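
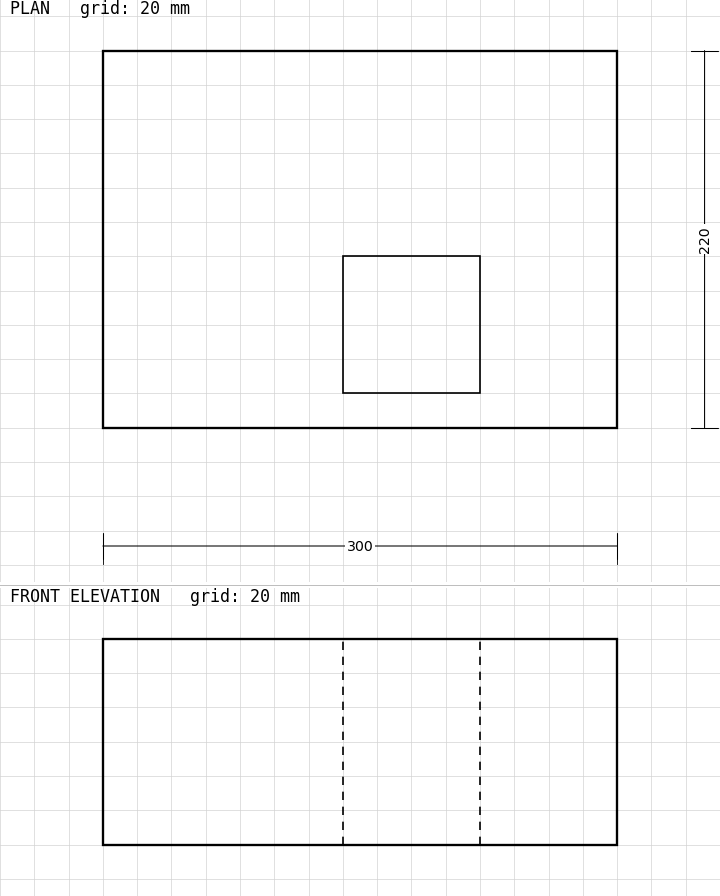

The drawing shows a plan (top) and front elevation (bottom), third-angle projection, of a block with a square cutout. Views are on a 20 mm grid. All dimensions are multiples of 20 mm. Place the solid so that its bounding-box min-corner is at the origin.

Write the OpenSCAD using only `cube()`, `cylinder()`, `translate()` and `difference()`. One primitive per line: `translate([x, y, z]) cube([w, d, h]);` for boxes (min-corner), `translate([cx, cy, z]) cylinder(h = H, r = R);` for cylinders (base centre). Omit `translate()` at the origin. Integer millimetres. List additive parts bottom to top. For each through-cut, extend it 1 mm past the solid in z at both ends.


difference() {
  cube([300, 220, 120]);
  translate([140, 20, -1]) cube([80, 80, 122]);
}


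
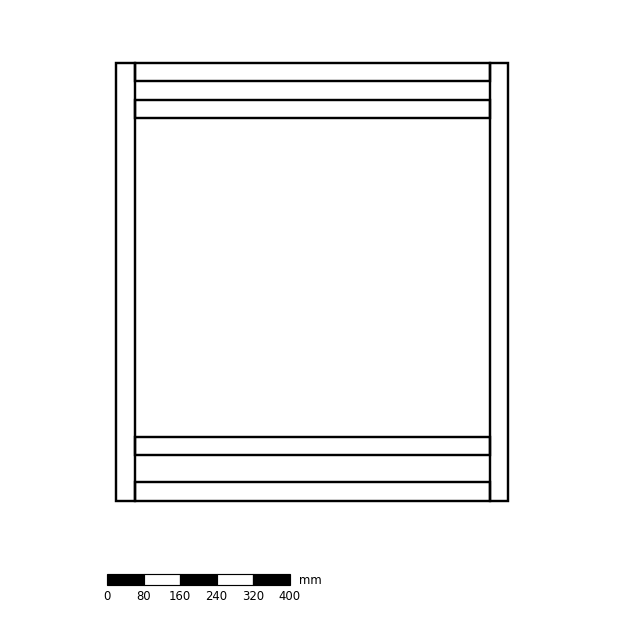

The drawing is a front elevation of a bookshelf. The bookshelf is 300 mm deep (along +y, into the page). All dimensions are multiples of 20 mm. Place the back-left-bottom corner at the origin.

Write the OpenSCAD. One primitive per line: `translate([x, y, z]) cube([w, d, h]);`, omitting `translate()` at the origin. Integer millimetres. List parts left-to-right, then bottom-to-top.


cube([40, 300, 960]);
translate([40, 0, 0]) cube([780, 300, 40]);
translate([40, 0, 100]) cube([780, 300, 40]);
translate([40, 0, 840]) cube([780, 300, 40]);
translate([40, 0, 920]) cube([780, 300, 40]);
translate([820, 0, 0]) cube([40, 300, 960]);


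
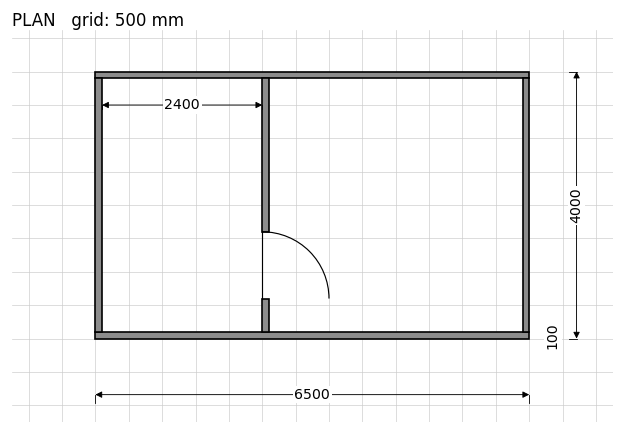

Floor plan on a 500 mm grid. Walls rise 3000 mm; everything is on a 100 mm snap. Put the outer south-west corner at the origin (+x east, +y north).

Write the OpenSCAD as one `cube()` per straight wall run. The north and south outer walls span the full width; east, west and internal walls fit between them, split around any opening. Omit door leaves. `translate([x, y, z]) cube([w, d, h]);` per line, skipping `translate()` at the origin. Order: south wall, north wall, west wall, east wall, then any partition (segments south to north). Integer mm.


cube([6500, 100, 3000]);
translate([0, 3900, 0]) cube([6500, 100, 3000]);
translate([0, 100, 0]) cube([100, 3800, 3000]);
translate([6400, 100, 0]) cube([100, 3800, 3000]);
translate([2500, 100, 0]) cube([100, 500, 3000]);
translate([2500, 1600, 0]) cube([100, 2300, 3000]);


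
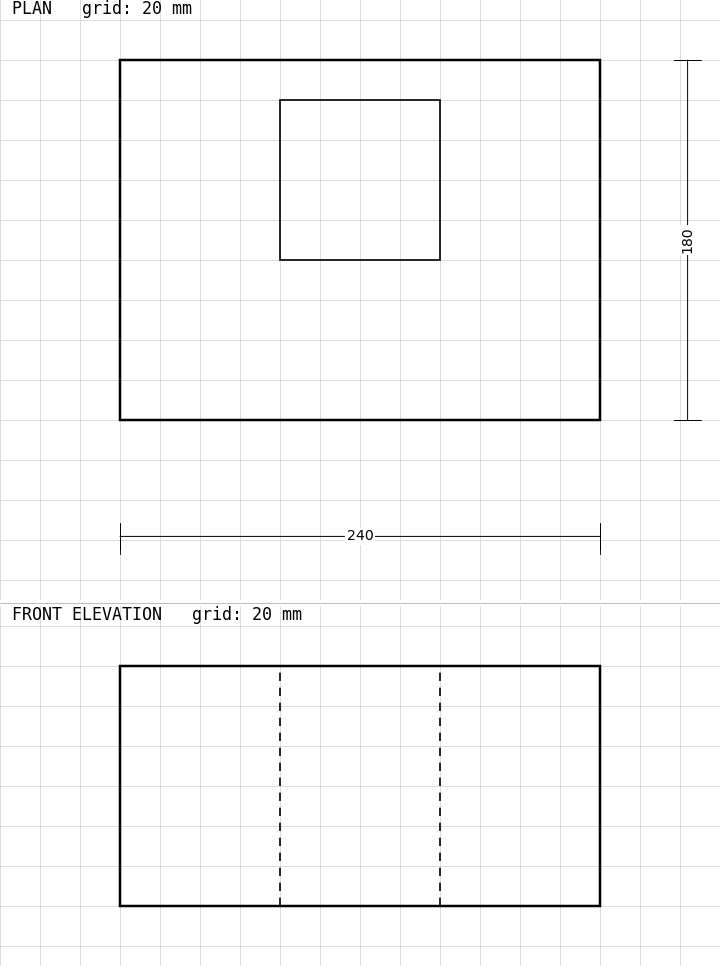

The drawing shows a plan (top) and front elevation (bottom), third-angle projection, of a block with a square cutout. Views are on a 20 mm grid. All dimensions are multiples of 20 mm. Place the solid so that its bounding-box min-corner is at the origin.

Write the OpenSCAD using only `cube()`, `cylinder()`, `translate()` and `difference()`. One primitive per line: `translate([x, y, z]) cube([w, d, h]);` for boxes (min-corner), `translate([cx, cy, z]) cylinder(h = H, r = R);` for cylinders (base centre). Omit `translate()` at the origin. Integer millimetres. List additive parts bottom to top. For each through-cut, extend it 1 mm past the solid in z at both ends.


difference() {
  cube([240, 180, 120]);
  translate([80, 80, -1]) cube([80, 80, 122]);
}


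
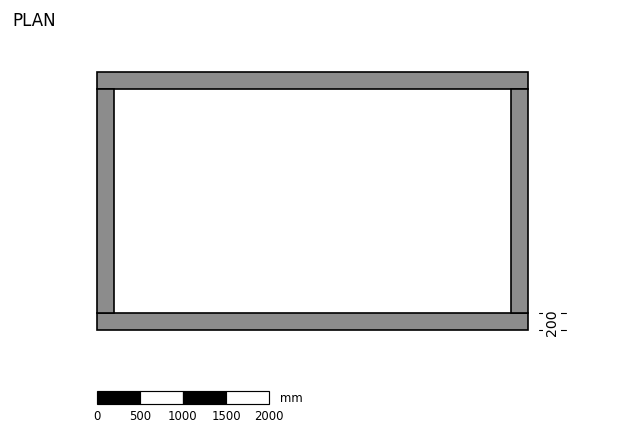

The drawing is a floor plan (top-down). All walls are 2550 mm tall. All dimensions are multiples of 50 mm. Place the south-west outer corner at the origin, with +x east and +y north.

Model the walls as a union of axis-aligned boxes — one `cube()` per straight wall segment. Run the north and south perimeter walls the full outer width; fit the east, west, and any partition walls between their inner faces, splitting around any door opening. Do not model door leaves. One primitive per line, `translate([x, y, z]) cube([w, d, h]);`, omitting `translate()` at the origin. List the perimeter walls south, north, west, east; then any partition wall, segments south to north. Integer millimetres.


cube([5000, 200, 2550]);
translate([0, 2800, 0]) cube([5000, 200, 2550]);
translate([0, 200, 0]) cube([200, 2600, 2550]);
translate([4800, 200, 0]) cube([200, 2600, 2550]);


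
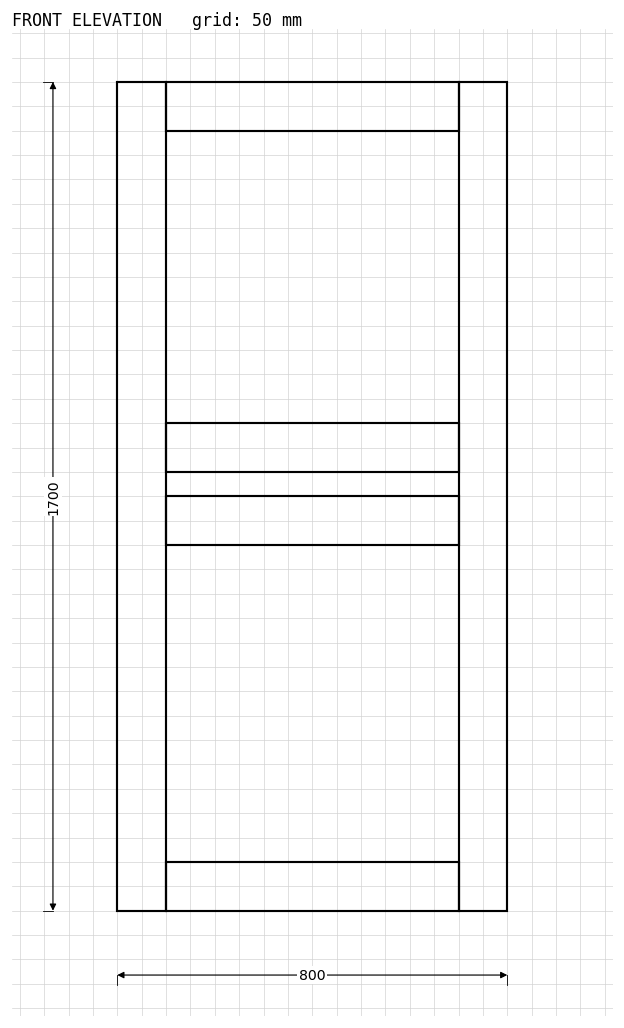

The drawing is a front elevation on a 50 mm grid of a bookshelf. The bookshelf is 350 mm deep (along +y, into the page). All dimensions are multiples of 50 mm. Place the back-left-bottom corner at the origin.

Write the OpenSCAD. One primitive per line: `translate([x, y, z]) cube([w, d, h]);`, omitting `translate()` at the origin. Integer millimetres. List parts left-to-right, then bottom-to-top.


cube([100, 350, 1700]);
translate([100, 0, 0]) cube([600, 350, 100]);
translate([100, 0, 750]) cube([600, 350, 100]);
translate([100, 0, 900]) cube([600, 350, 100]);
translate([100, 0, 1600]) cube([600, 350, 100]);
translate([700, 0, 0]) cube([100, 350, 1700]);


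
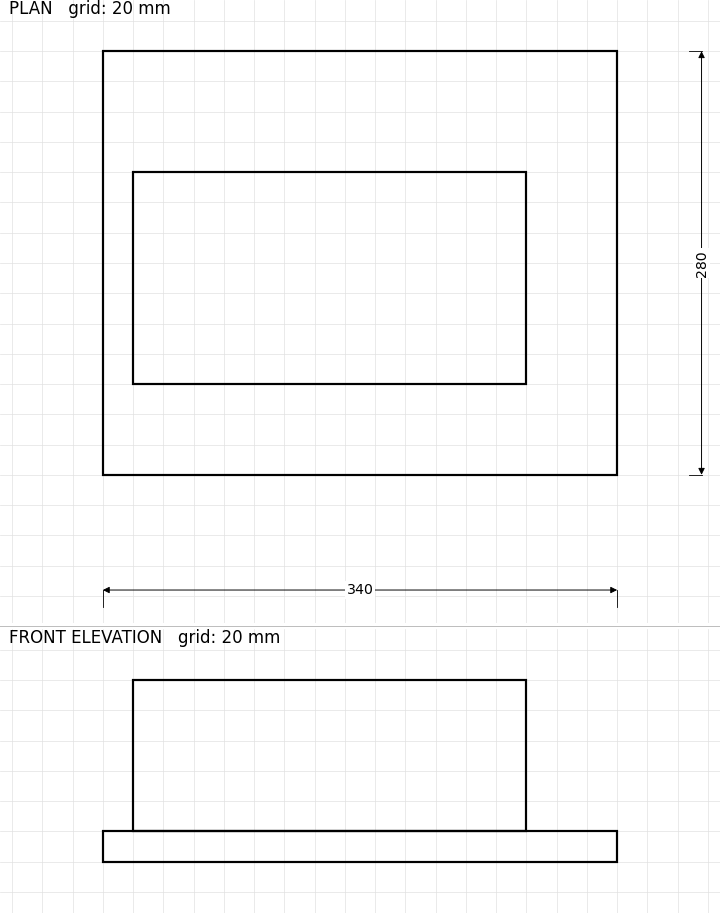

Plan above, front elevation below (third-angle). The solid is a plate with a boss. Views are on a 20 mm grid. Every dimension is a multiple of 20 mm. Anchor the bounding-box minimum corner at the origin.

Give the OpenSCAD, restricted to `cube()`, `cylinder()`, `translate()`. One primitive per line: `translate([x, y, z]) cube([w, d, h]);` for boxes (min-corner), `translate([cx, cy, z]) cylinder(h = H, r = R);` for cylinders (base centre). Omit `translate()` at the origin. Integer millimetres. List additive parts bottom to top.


cube([340, 280, 20]);
translate([20, 60, 20]) cube([260, 140, 100]);


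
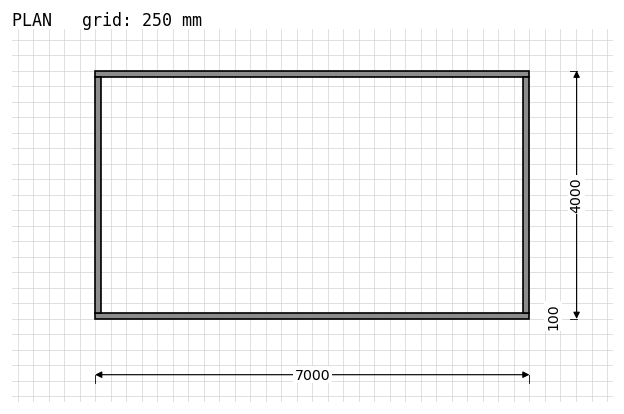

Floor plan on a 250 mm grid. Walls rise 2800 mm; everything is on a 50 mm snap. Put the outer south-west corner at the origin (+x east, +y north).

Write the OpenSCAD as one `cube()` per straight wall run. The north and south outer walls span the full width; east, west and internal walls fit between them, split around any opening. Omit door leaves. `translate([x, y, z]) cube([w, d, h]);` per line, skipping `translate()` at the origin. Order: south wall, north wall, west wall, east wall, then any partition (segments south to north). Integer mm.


cube([7000, 100, 2800]);
translate([0, 3900, 0]) cube([7000, 100, 2800]);
translate([0, 100, 0]) cube([100, 3800, 2800]);
translate([6900, 100, 0]) cube([100, 3800, 2800]);


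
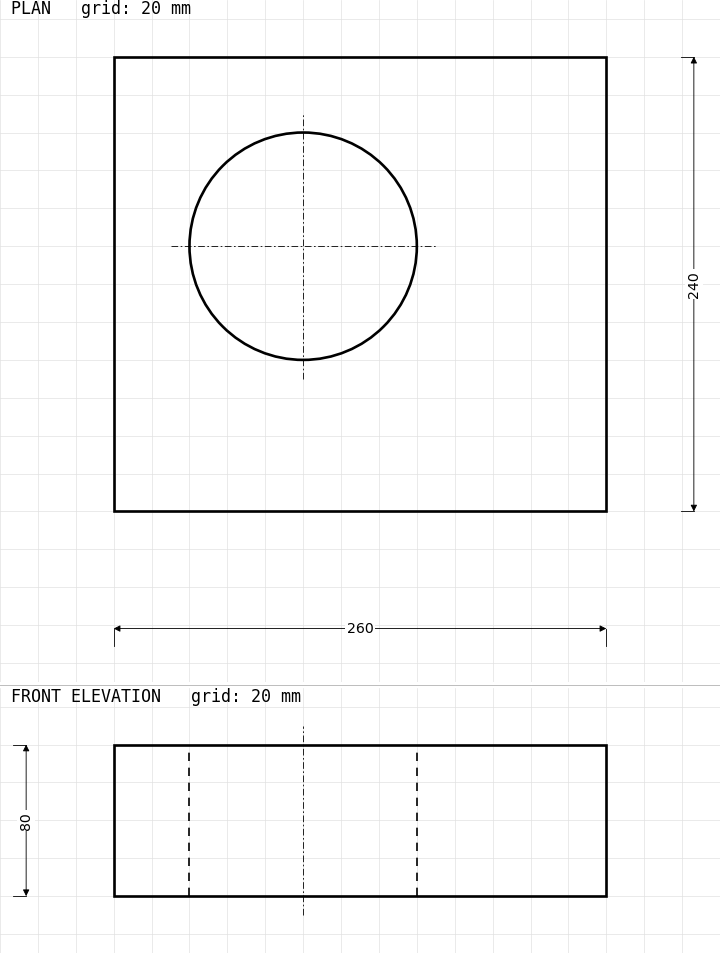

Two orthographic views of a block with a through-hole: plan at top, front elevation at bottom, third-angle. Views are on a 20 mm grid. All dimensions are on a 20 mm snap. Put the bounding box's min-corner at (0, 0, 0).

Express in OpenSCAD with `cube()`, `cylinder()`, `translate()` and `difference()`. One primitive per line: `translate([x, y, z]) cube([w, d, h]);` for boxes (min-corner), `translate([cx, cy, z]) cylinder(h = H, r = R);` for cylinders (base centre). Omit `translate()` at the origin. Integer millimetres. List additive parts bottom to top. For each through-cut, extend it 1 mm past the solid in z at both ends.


difference() {
  cube([260, 240, 80]);
  translate([100, 140, -1]) cylinder(h = 82, r = 60);
}


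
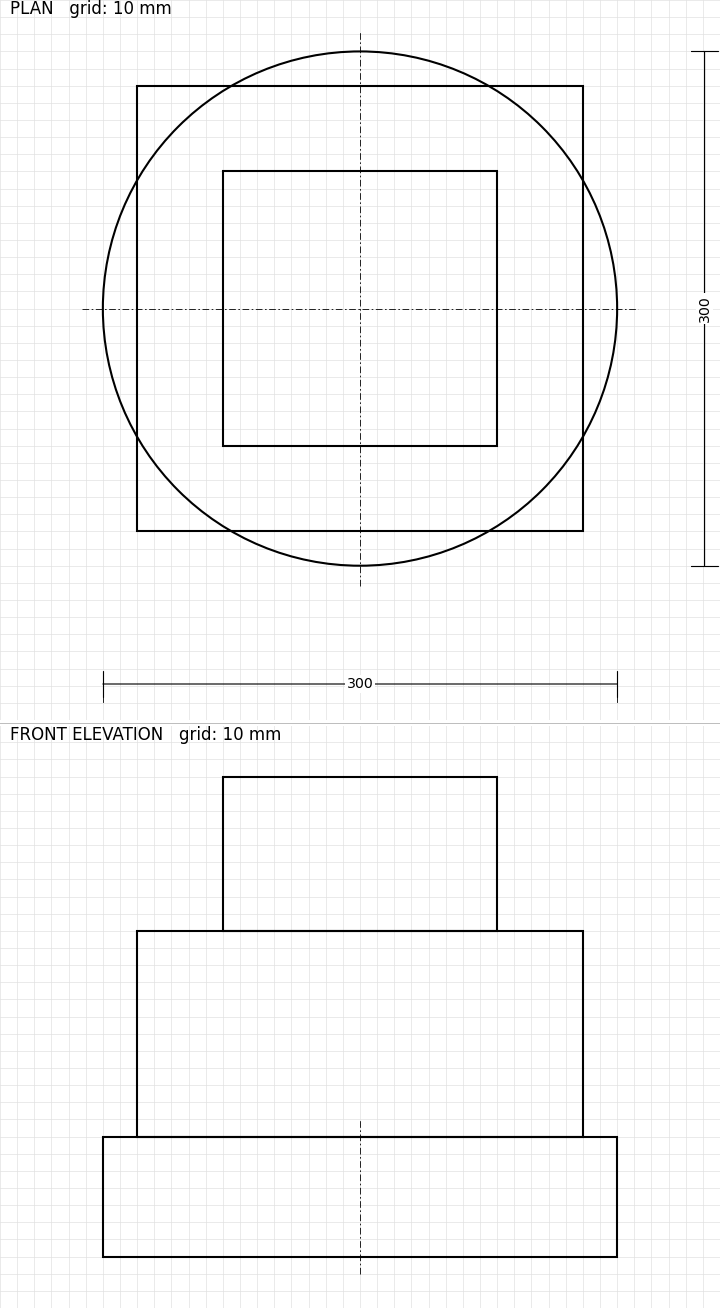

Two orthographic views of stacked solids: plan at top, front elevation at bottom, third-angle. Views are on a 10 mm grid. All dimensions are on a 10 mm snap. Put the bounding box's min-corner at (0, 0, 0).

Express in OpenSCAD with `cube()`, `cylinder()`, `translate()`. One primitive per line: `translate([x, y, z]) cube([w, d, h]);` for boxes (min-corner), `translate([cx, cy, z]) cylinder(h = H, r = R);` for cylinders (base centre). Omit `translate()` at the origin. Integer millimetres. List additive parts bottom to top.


translate([150, 150, 0]) cylinder(h = 70, r = 150);
translate([20, 20, 70]) cube([260, 260, 120]);
translate([70, 70, 190]) cube([160, 160, 90]);


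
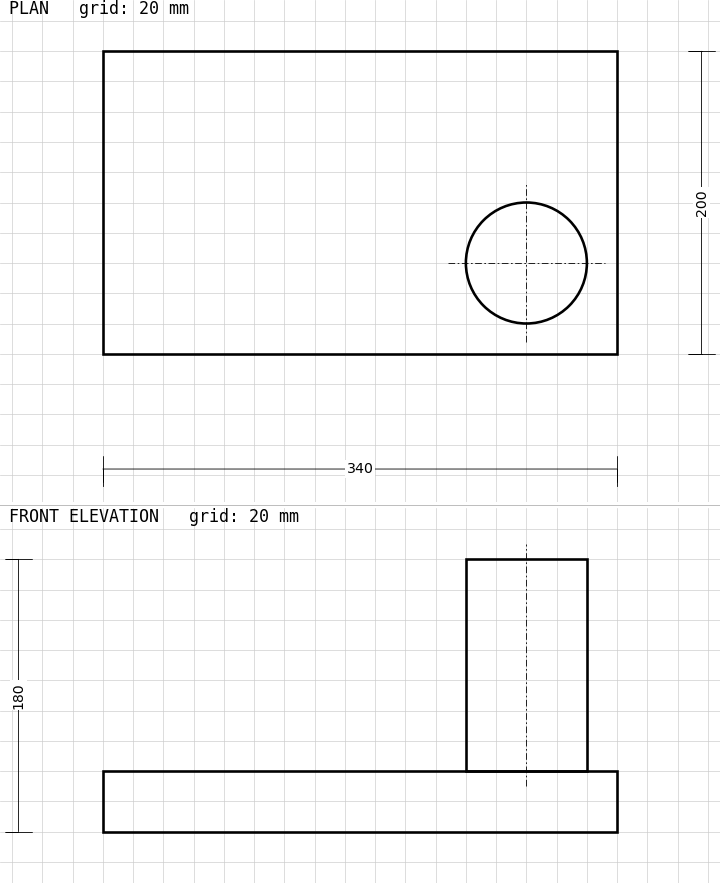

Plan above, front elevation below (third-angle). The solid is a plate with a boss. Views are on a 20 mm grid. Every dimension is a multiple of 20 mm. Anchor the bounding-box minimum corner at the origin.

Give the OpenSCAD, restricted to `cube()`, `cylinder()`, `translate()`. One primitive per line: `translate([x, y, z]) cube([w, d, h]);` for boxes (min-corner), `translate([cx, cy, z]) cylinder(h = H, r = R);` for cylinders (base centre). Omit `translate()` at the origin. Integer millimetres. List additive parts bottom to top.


cube([340, 200, 40]);
translate([280, 60, 40]) cylinder(h = 140, r = 40);


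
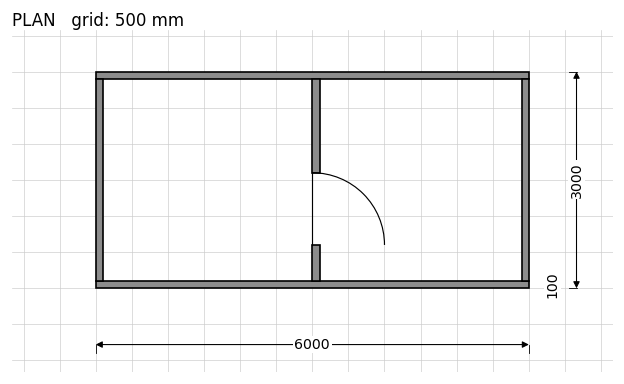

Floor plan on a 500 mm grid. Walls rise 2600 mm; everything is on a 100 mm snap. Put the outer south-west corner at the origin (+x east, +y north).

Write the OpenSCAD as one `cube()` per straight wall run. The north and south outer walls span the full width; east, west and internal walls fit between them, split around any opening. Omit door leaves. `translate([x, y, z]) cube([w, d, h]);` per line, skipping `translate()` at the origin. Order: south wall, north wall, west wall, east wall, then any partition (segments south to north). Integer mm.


cube([6000, 100, 2600]);
translate([0, 2900, 0]) cube([6000, 100, 2600]);
translate([0, 100, 0]) cube([100, 2800, 2600]);
translate([5900, 100, 0]) cube([100, 2800, 2600]);
translate([3000, 100, 0]) cube([100, 500, 2600]);
translate([3000, 1600, 0]) cube([100, 1300, 2600]);


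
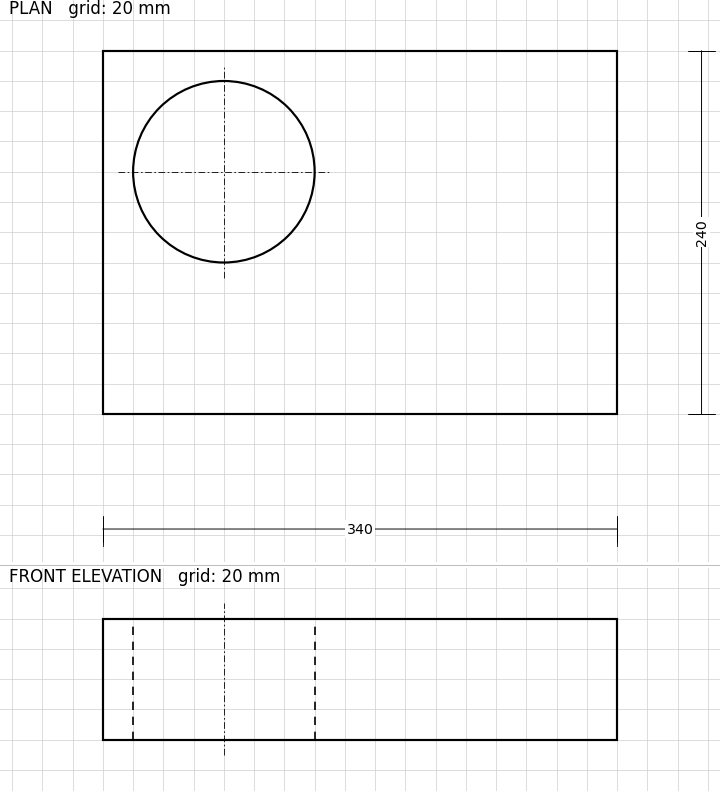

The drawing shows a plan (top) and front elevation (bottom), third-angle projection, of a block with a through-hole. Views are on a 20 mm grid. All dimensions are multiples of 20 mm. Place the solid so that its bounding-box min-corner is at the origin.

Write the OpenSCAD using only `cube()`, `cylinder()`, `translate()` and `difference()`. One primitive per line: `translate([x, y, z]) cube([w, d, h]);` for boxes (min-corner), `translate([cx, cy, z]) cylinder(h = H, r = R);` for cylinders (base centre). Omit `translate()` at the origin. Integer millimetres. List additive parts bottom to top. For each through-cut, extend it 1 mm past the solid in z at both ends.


difference() {
  cube([340, 240, 80]);
  translate([80, 160, -1]) cylinder(h = 82, r = 60);
}


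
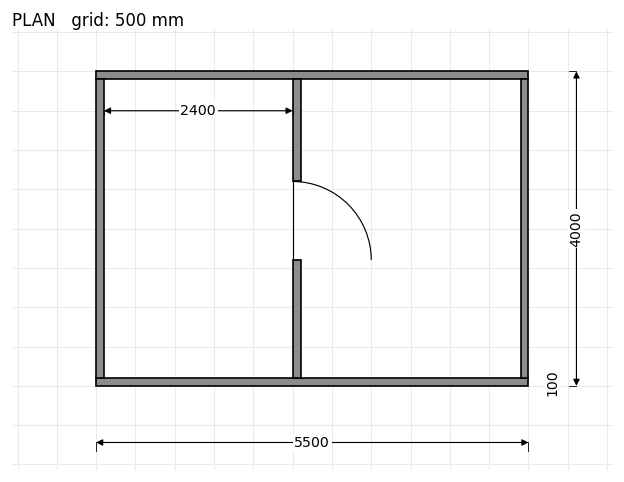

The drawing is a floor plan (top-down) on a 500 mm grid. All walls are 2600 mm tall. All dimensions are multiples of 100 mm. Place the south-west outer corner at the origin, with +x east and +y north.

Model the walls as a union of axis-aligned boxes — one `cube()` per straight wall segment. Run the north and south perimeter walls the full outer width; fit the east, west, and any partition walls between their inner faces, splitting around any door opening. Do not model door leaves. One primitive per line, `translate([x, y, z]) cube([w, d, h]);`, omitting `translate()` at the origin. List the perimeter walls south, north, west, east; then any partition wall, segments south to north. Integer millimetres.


cube([5500, 100, 2600]);
translate([0, 3900, 0]) cube([5500, 100, 2600]);
translate([0, 100, 0]) cube([100, 3800, 2600]);
translate([5400, 100, 0]) cube([100, 3800, 2600]);
translate([2500, 100, 0]) cube([100, 1500, 2600]);
translate([2500, 2600, 0]) cube([100, 1300, 2600]);


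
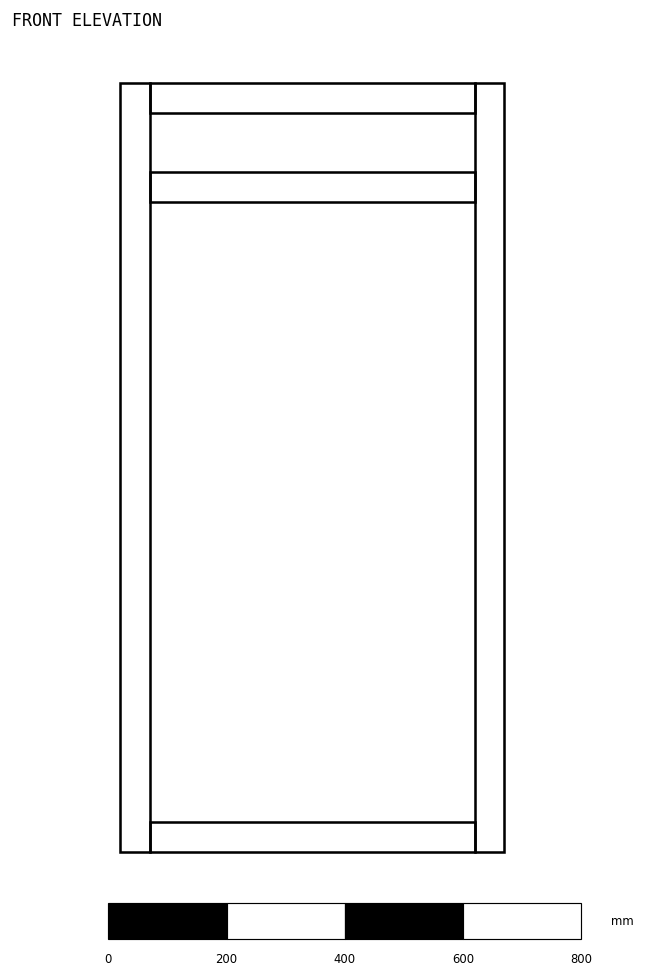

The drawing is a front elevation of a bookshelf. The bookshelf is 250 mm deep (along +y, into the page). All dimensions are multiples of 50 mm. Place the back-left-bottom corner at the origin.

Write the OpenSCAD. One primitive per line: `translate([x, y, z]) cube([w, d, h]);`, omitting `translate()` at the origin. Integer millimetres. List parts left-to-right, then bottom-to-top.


cube([50, 250, 1300]);
translate([50, 0, 0]) cube([550, 250, 50]);
translate([50, 0, 1100]) cube([550, 250, 50]);
translate([50, 0, 1250]) cube([550, 250, 50]);
translate([600, 0, 0]) cube([50, 250, 1300]);


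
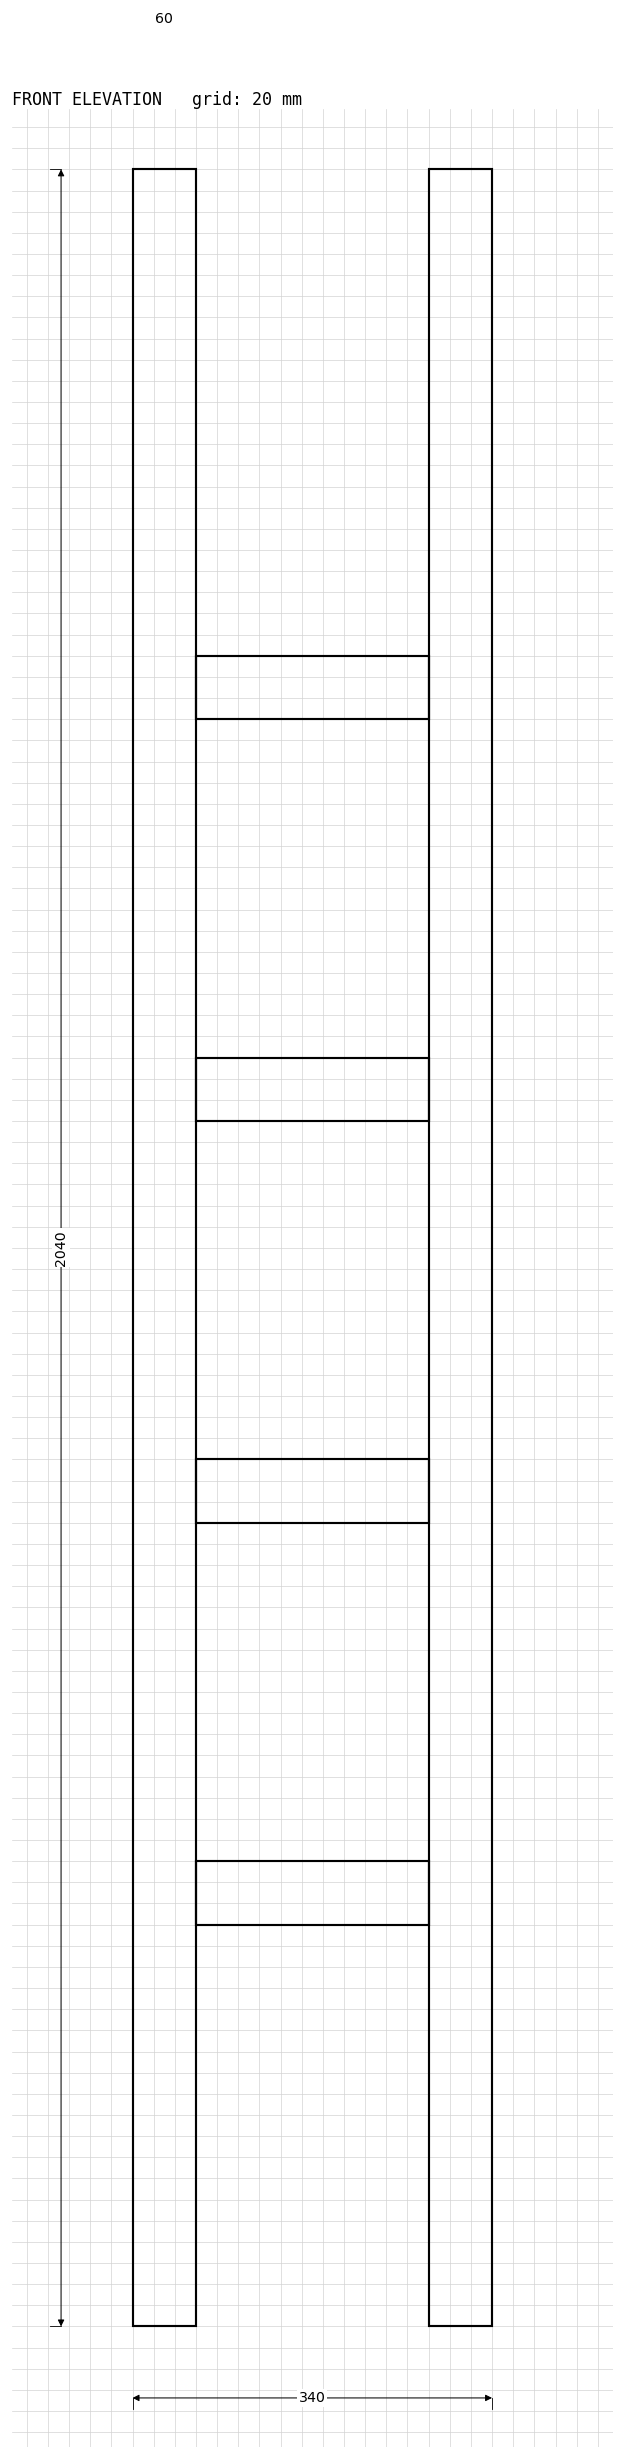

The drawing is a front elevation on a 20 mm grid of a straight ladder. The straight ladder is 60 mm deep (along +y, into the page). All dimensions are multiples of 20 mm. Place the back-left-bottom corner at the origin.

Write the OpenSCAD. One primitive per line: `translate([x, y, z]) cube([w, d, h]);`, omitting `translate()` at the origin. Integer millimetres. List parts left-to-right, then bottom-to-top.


cube([60, 60, 2040]);
translate([60, 0, 380]) cube([220, 60, 60]);
translate([60, 0, 760]) cube([220, 60, 60]);
translate([60, 0, 1140]) cube([220, 60, 60]);
translate([60, 0, 1520]) cube([220, 60, 60]);
translate([280, 0, 0]) cube([60, 60, 2040]);


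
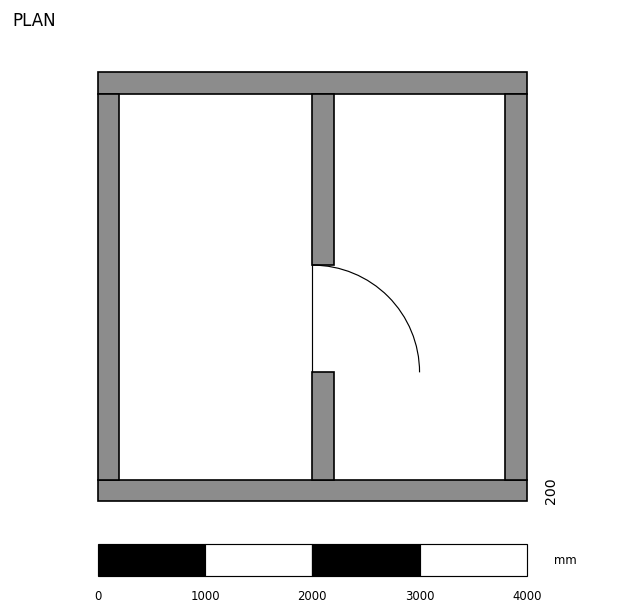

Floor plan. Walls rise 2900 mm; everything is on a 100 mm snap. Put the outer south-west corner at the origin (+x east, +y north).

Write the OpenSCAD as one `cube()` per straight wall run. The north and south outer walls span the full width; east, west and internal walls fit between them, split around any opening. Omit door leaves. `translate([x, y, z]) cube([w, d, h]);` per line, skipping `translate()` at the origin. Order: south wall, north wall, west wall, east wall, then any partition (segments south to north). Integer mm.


cube([4000, 200, 2900]);
translate([0, 3800, 0]) cube([4000, 200, 2900]);
translate([0, 200, 0]) cube([200, 3600, 2900]);
translate([3800, 200, 0]) cube([200, 3600, 2900]);
translate([2000, 200, 0]) cube([200, 1000, 2900]);
translate([2000, 2200, 0]) cube([200, 1600, 2900]);


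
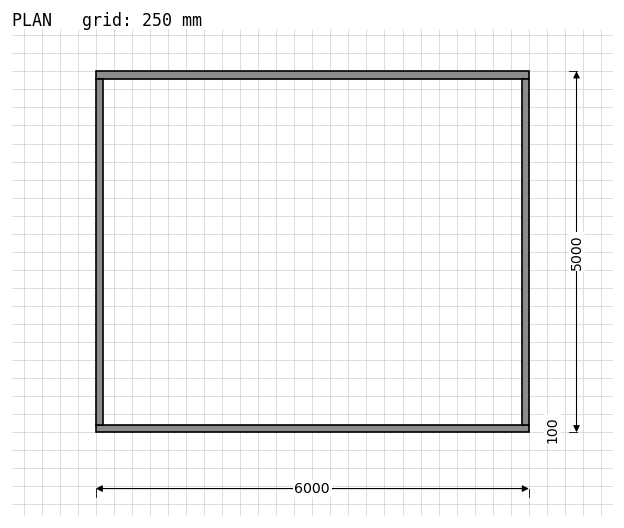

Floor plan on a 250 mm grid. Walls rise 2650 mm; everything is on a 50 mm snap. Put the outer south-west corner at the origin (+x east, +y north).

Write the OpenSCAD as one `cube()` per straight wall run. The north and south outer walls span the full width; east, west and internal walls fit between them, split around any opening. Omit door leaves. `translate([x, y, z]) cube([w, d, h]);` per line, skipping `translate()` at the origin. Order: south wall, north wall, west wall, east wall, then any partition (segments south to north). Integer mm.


cube([6000, 100, 2650]);
translate([0, 4900, 0]) cube([6000, 100, 2650]);
translate([0, 100, 0]) cube([100, 4800, 2650]);
translate([5900, 100, 0]) cube([100, 4800, 2650]);


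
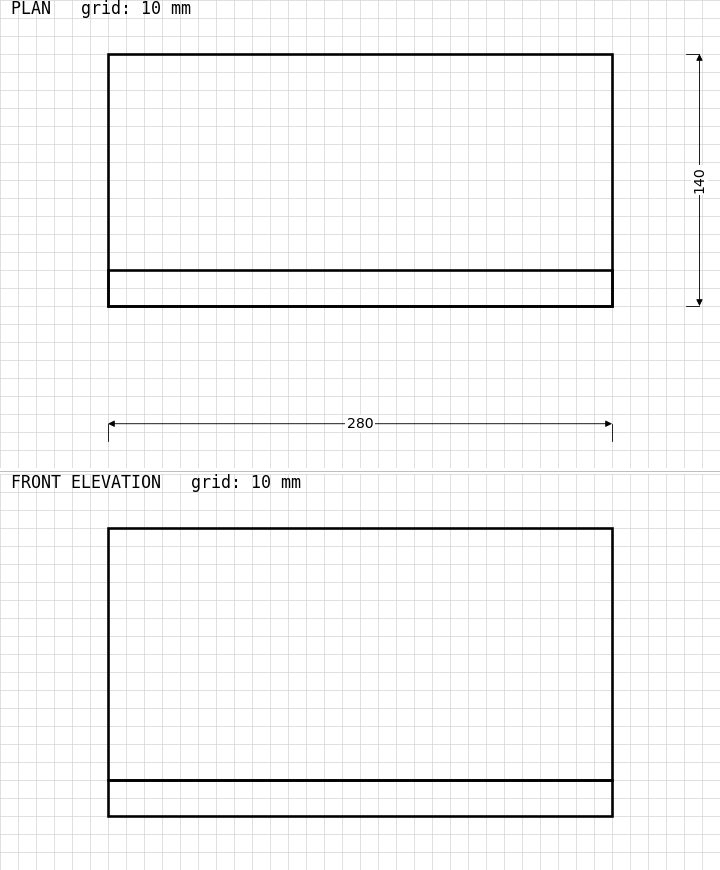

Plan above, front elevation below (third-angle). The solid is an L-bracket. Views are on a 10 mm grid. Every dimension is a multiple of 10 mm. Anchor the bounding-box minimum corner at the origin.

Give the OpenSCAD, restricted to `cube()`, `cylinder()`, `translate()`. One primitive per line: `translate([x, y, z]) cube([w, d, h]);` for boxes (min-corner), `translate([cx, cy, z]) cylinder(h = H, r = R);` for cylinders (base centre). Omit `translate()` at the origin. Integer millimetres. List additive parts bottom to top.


cube([280, 140, 20]);
translate([0, 0, 20]) cube([280, 20, 140]);


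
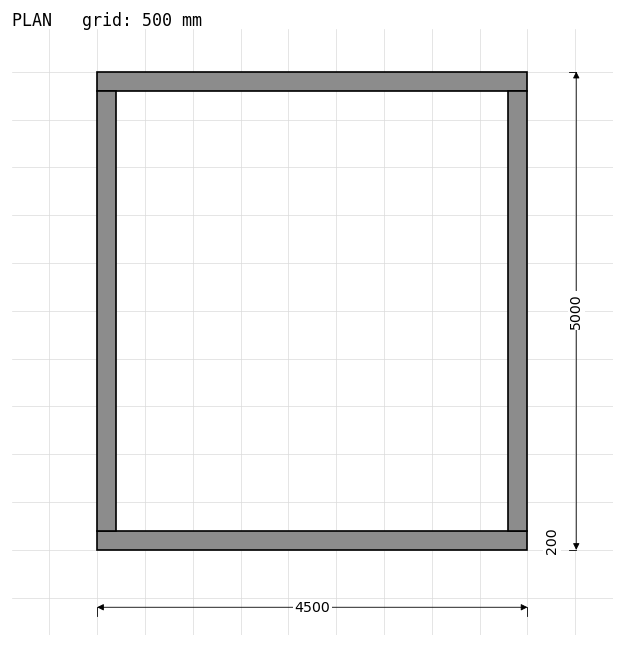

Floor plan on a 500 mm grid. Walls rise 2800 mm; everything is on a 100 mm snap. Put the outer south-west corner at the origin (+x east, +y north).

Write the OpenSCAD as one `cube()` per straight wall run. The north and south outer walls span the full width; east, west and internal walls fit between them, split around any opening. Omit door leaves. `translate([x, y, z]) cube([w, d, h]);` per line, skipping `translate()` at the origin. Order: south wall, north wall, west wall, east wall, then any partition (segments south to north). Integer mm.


cube([4500, 200, 2800]);
translate([0, 4800, 0]) cube([4500, 200, 2800]);
translate([0, 200, 0]) cube([200, 4600, 2800]);
translate([4300, 200, 0]) cube([200, 4600, 2800]);


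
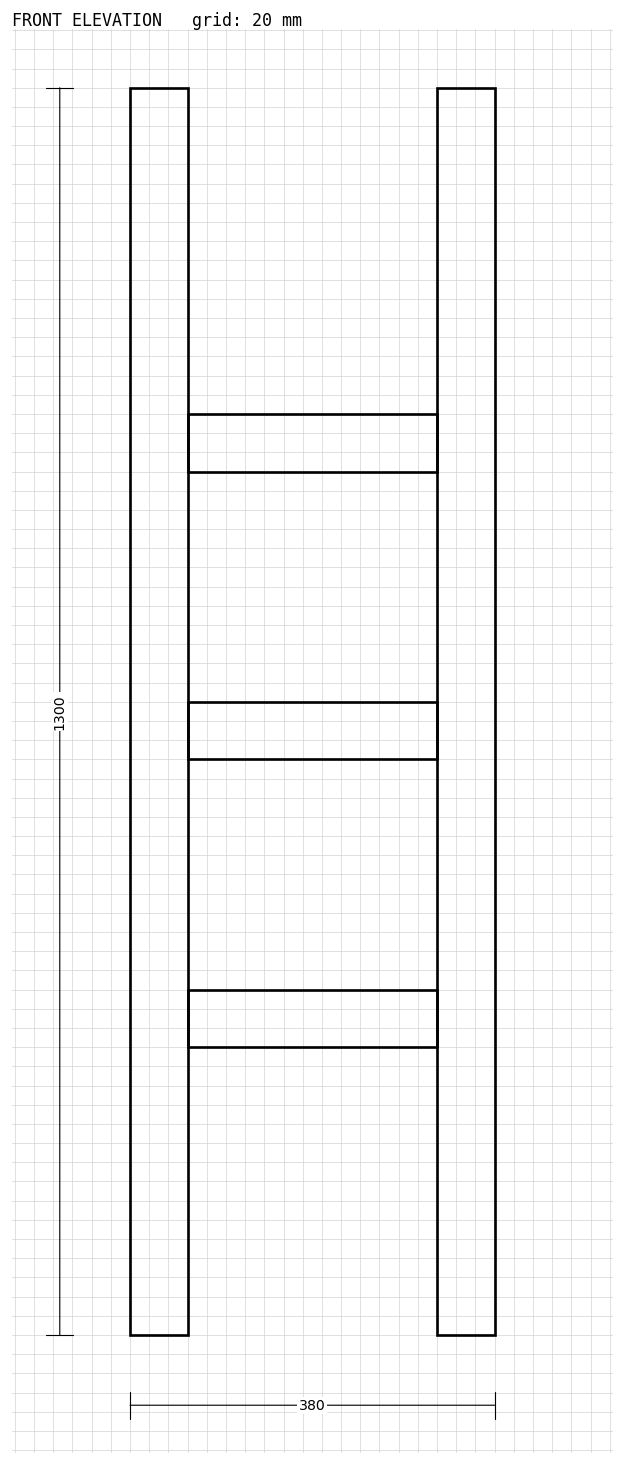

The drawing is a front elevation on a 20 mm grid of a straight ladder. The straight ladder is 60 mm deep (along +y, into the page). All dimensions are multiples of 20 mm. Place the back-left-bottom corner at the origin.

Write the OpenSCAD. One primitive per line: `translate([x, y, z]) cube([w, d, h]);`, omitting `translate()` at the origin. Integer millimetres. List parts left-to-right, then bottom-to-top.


cube([60, 60, 1300]);
translate([60, 0, 300]) cube([260, 60, 60]);
translate([60, 0, 600]) cube([260, 60, 60]);
translate([60, 0, 900]) cube([260, 60, 60]);
translate([320, 0, 0]) cube([60, 60, 1300]);


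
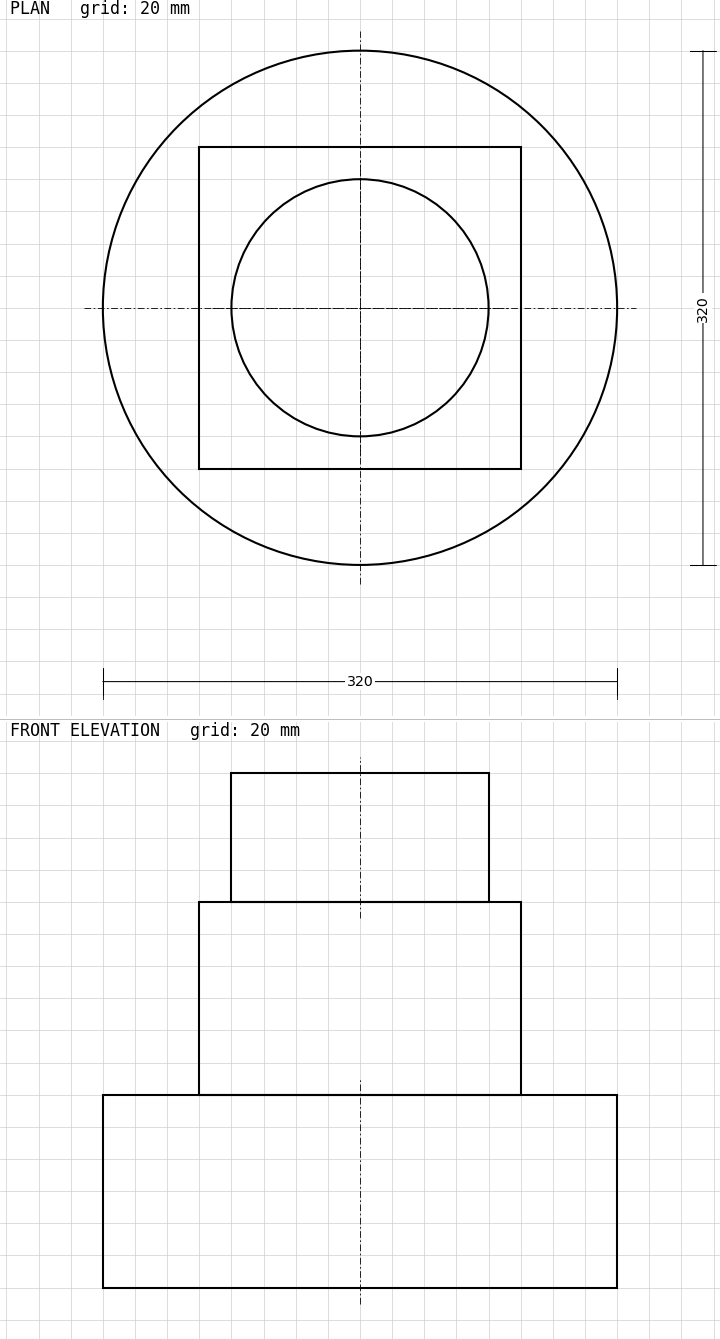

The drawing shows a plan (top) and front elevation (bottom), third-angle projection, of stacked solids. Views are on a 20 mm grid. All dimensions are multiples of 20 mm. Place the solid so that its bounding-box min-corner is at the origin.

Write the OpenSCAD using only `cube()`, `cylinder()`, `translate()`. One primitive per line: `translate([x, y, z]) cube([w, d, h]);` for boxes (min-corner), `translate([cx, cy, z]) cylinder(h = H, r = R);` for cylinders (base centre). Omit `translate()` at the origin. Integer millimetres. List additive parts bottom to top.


translate([160, 160, 0]) cylinder(h = 120, r = 160);
translate([60, 60, 120]) cube([200, 200, 120]);
translate([160, 160, 240]) cylinder(h = 80, r = 80);


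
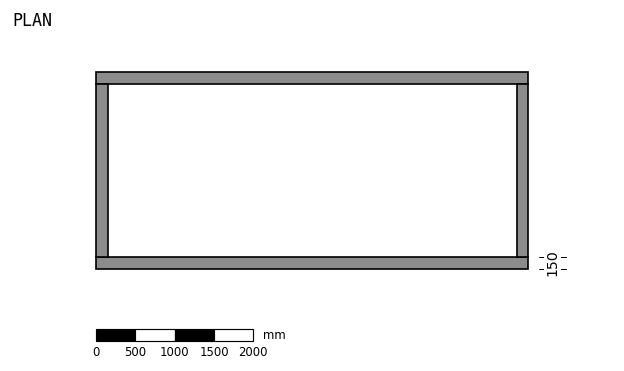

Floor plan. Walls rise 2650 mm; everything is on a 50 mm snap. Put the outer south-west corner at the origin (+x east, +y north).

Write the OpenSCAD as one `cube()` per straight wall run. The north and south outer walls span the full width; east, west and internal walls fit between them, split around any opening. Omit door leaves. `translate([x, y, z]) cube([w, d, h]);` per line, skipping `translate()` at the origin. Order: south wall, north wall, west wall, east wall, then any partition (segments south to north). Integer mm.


cube([5500, 150, 2650]);
translate([0, 2350, 0]) cube([5500, 150, 2650]);
translate([0, 150, 0]) cube([150, 2200, 2650]);
translate([5350, 150, 0]) cube([150, 2200, 2650]);


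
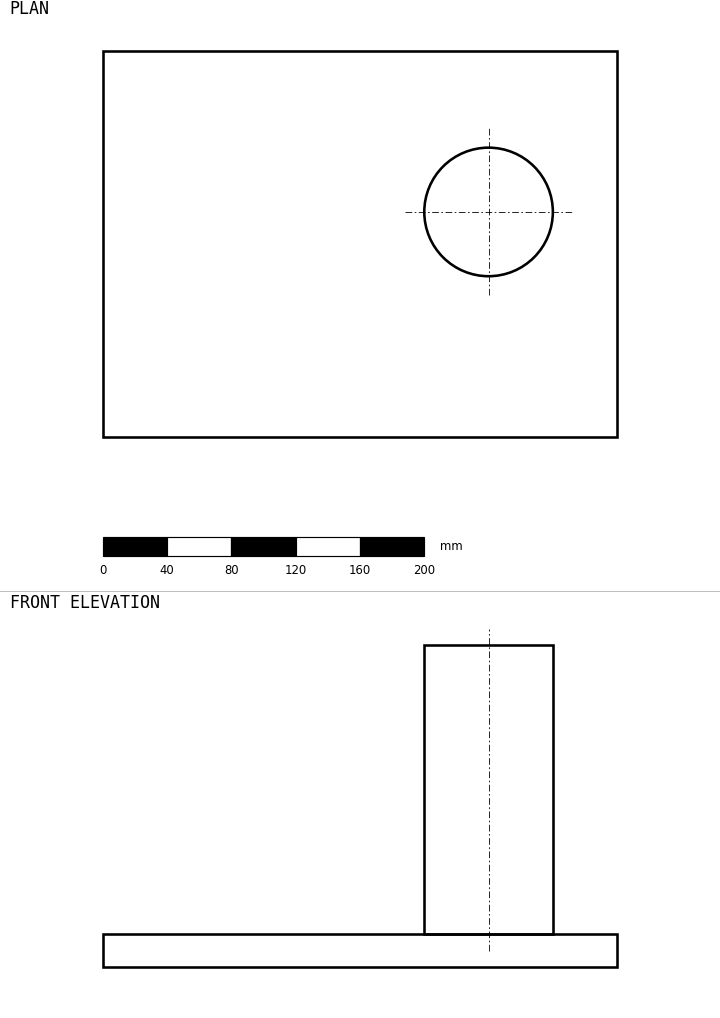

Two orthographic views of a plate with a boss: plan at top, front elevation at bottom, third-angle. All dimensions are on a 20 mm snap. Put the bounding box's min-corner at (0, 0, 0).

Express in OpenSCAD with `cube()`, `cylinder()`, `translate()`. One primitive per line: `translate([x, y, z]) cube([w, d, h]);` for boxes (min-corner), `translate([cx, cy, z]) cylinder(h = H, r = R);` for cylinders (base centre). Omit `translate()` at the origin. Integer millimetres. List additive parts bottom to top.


cube([320, 240, 20]);
translate([240, 140, 20]) cylinder(h = 180, r = 40);


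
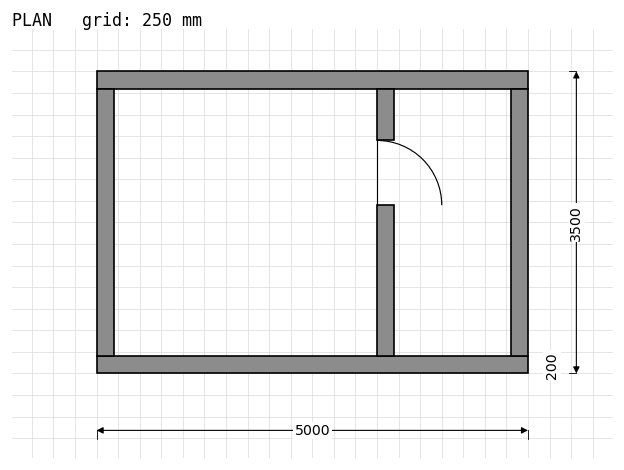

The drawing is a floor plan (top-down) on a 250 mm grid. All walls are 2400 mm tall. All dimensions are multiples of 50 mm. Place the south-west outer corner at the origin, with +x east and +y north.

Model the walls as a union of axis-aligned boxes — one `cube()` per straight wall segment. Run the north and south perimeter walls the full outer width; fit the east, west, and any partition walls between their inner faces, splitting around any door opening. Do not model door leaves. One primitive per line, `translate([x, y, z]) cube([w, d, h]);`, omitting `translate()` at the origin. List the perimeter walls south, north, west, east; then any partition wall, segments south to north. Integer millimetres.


cube([5000, 200, 2400]);
translate([0, 3300, 0]) cube([5000, 200, 2400]);
translate([0, 200, 0]) cube([200, 3100, 2400]);
translate([4800, 200, 0]) cube([200, 3100, 2400]);
translate([3250, 200, 0]) cube([200, 1750, 2400]);
translate([3250, 2700, 0]) cube([200, 600, 2400]);


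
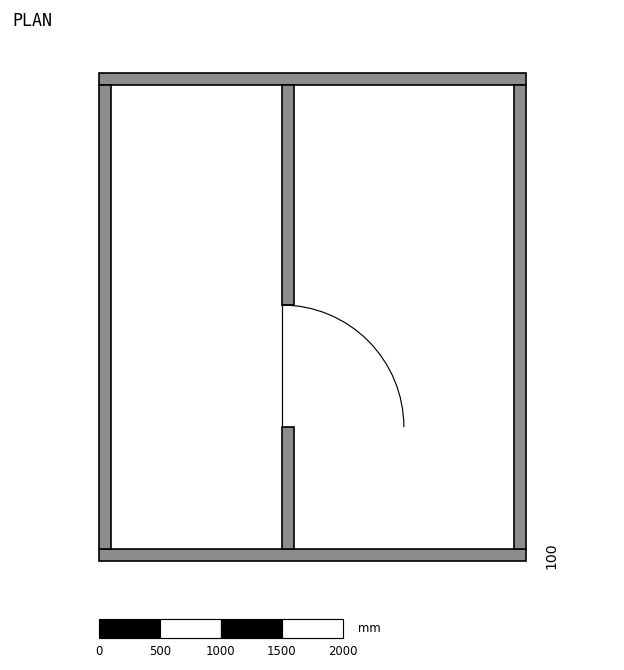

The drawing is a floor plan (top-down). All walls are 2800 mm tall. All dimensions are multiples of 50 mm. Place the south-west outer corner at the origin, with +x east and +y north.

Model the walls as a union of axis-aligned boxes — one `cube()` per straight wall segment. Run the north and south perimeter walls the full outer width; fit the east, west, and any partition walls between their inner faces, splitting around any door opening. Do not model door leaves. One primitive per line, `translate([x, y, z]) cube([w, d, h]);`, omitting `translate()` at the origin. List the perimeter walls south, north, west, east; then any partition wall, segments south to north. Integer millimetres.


cube([3500, 100, 2800]);
translate([0, 3900, 0]) cube([3500, 100, 2800]);
translate([0, 100, 0]) cube([100, 3800, 2800]);
translate([3400, 100, 0]) cube([100, 3800, 2800]);
translate([1500, 100, 0]) cube([100, 1000, 2800]);
translate([1500, 2100, 0]) cube([100, 1800, 2800]);


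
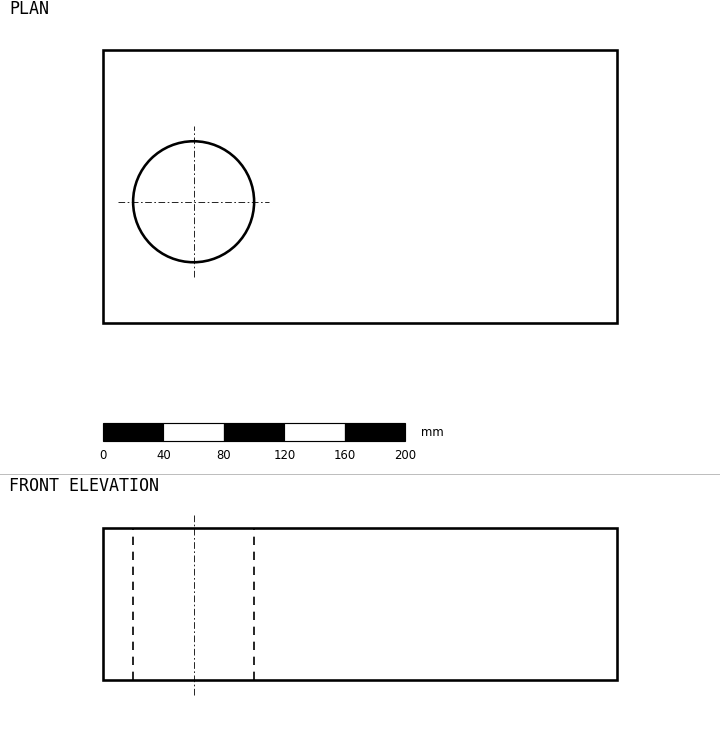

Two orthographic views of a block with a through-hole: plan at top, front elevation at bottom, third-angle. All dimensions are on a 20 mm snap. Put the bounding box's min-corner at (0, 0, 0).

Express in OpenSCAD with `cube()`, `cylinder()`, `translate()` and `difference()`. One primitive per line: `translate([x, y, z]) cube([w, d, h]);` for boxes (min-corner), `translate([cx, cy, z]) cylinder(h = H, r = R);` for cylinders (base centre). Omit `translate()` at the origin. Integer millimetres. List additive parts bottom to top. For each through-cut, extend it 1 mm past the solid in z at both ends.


difference() {
  cube([340, 180, 100]);
  translate([60, 80, -1]) cylinder(h = 102, r = 40);
}


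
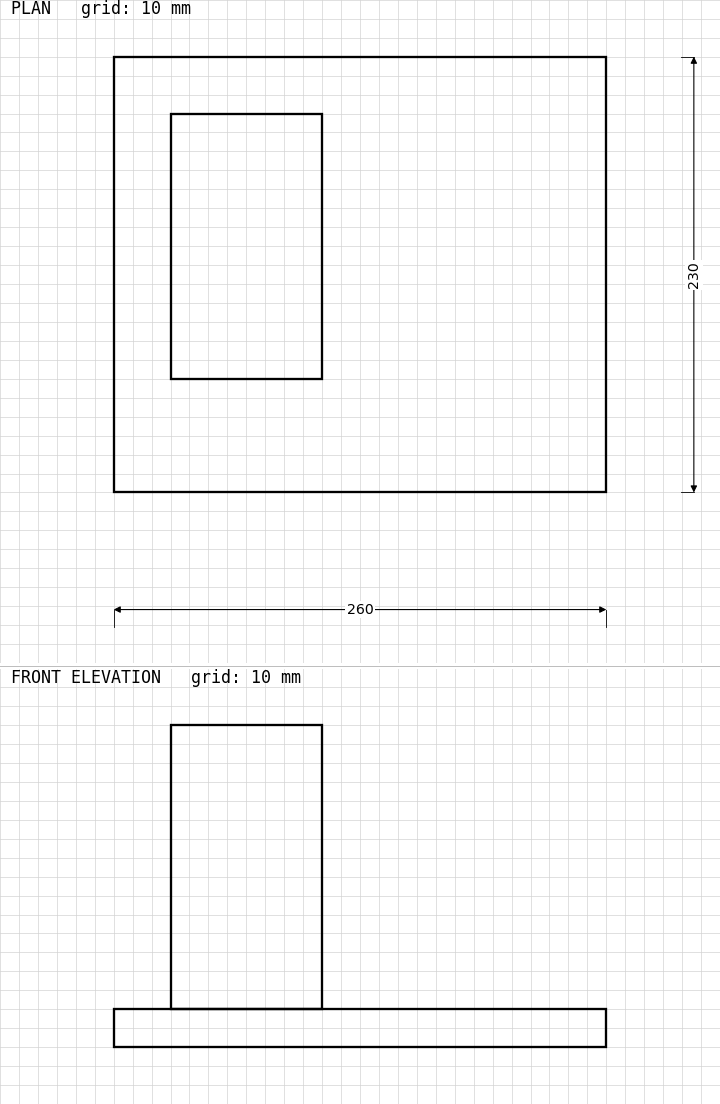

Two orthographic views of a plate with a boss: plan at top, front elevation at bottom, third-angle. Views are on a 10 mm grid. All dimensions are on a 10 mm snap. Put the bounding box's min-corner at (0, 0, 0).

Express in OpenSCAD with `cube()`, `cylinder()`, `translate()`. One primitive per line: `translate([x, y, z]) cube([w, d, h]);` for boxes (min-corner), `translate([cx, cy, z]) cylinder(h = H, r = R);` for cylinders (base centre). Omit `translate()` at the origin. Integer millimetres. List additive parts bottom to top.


cube([260, 230, 20]);
translate([30, 60, 20]) cube([80, 140, 150]);


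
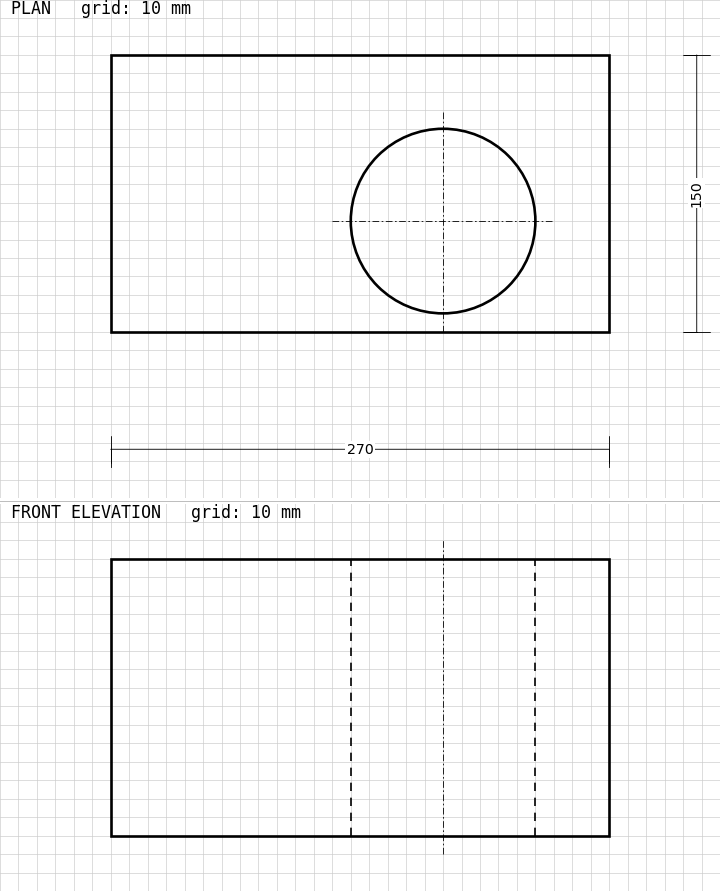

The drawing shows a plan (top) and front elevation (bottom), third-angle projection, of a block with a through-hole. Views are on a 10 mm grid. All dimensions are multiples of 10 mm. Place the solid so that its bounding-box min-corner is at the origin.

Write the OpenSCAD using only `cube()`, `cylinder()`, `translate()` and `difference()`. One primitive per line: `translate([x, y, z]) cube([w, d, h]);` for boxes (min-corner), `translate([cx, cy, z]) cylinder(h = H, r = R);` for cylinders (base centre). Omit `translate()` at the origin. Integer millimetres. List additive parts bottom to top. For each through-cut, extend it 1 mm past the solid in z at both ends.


difference() {
  cube([270, 150, 150]);
  translate([180, 60, -1]) cylinder(h = 152, r = 50);
}


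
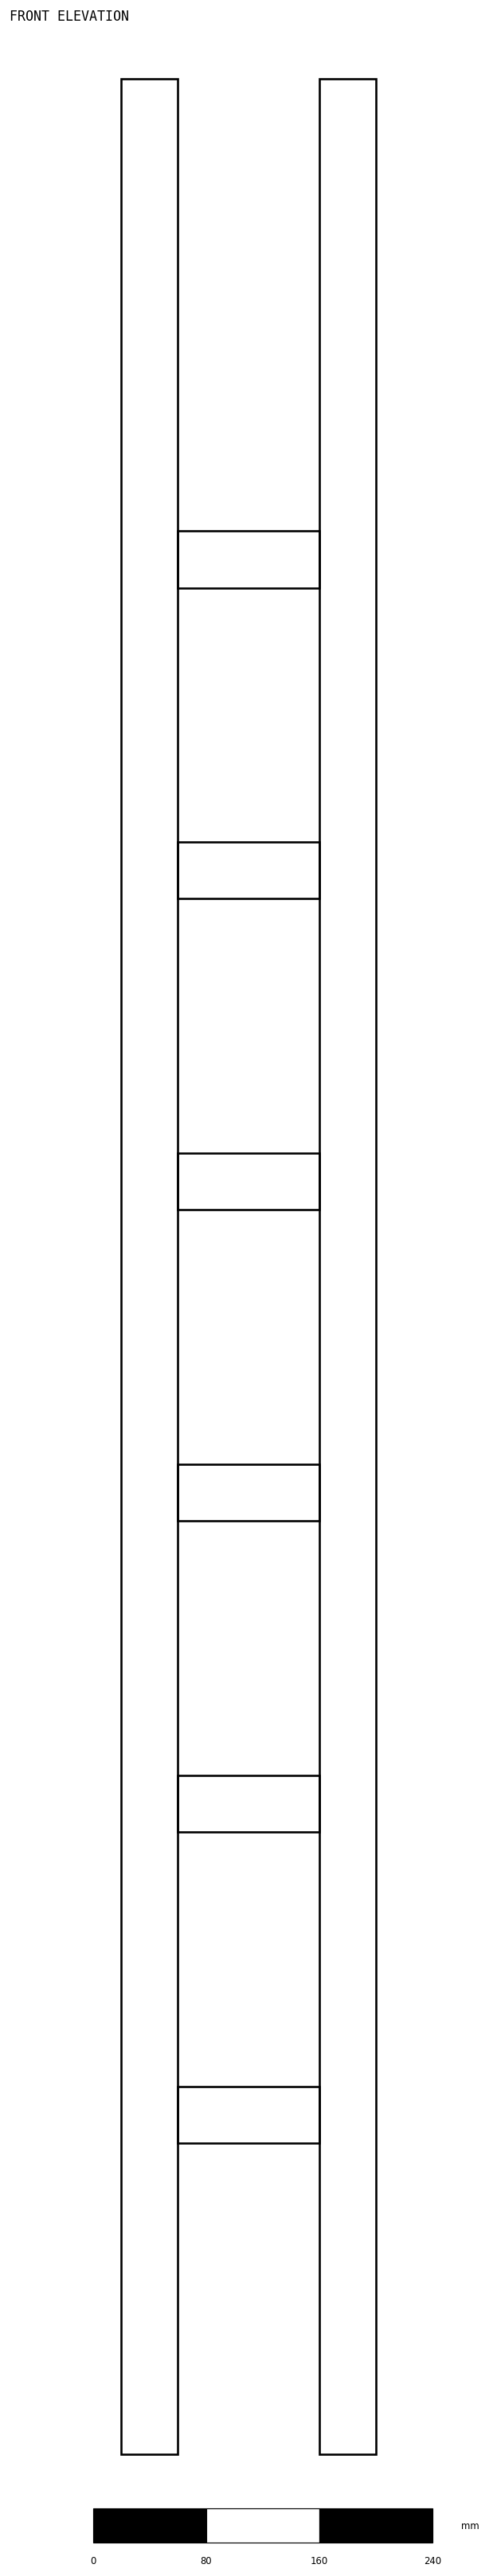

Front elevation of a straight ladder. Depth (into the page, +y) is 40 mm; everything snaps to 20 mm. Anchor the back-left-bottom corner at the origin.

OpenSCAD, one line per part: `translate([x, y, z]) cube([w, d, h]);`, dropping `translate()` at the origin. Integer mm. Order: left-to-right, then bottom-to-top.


cube([40, 40, 1680]);
translate([40, 0, 220]) cube([100, 40, 40]);
translate([40, 0, 440]) cube([100, 40, 40]);
translate([40, 0, 660]) cube([100, 40, 40]);
translate([40, 0, 880]) cube([100, 40, 40]);
translate([40, 0, 1100]) cube([100, 40, 40]);
translate([40, 0, 1320]) cube([100, 40, 40]);
translate([140, 0, 0]) cube([40, 40, 1680]);


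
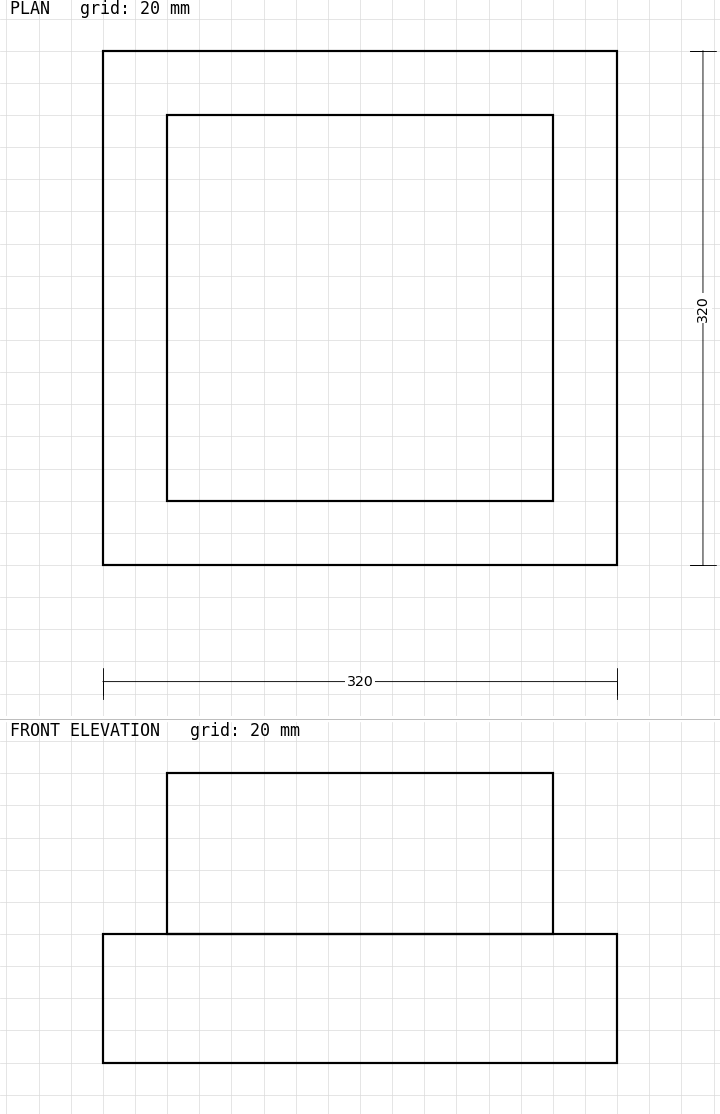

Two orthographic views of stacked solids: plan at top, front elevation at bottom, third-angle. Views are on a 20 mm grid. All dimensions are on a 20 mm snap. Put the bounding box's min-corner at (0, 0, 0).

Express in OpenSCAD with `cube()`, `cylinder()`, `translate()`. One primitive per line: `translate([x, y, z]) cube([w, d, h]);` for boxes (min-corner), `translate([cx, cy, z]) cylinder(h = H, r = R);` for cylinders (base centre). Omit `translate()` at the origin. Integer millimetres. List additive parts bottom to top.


cube([320, 320, 80]);
translate([40, 40, 80]) cube([240, 240, 100]);


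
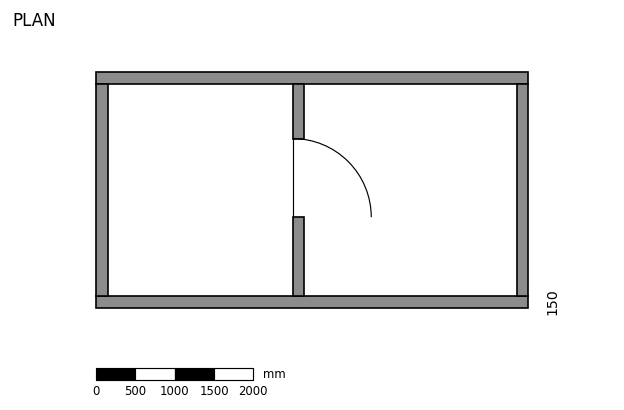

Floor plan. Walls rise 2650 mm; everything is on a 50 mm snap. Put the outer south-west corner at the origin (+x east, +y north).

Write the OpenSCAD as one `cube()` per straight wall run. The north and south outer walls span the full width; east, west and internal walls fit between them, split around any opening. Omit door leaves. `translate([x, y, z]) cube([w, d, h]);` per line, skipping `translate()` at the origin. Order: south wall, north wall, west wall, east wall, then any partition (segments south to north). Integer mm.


cube([5500, 150, 2650]);
translate([0, 2850, 0]) cube([5500, 150, 2650]);
translate([0, 150, 0]) cube([150, 2700, 2650]);
translate([5350, 150, 0]) cube([150, 2700, 2650]);
translate([2500, 150, 0]) cube([150, 1000, 2650]);
translate([2500, 2150, 0]) cube([150, 700, 2650]);


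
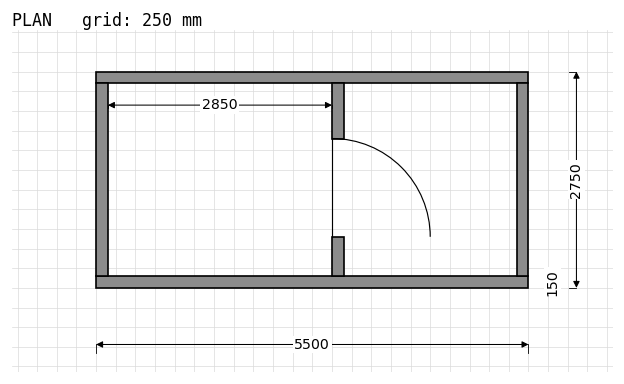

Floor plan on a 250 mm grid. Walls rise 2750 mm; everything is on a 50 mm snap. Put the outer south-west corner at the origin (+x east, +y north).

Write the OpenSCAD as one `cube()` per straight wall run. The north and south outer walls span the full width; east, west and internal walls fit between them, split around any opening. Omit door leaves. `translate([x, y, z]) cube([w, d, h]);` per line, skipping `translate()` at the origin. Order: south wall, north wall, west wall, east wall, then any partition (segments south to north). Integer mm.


cube([5500, 150, 2750]);
translate([0, 2600, 0]) cube([5500, 150, 2750]);
translate([0, 150, 0]) cube([150, 2450, 2750]);
translate([5350, 150, 0]) cube([150, 2450, 2750]);
translate([3000, 150, 0]) cube([150, 500, 2750]);
translate([3000, 1900, 0]) cube([150, 700, 2750]);


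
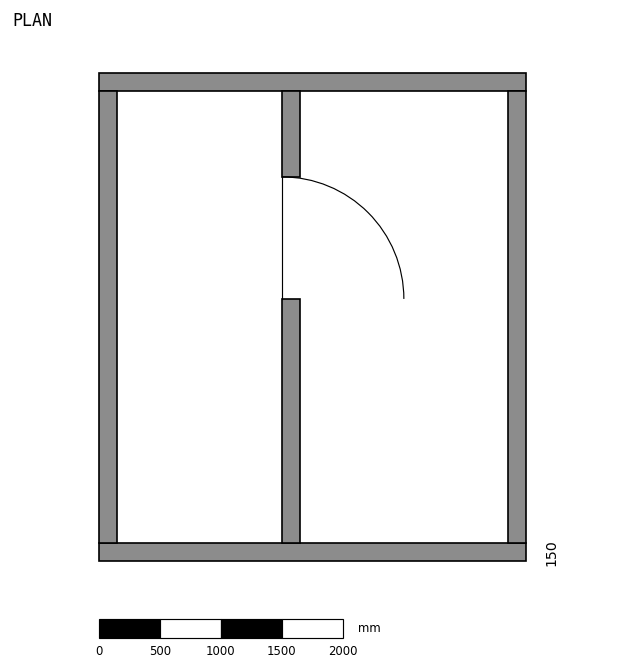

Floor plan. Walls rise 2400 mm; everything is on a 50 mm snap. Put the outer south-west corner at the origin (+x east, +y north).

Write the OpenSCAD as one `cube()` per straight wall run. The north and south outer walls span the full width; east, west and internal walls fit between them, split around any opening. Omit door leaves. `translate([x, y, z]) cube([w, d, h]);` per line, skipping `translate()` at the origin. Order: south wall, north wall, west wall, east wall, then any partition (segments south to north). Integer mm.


cube([3500, 150, 2400]);
translate([0, 3850, 0]) cube([3500, 150, 2400]);
translate([0, 150, 0]) cube([150, 3700, 2400]);
translate([3350, 150, 0]) cube([150, 3700, 2400]);
translate([1500, 150, 0]) cube([150, 2000, 2400]);
translate([1500, 3150, 0]) cube([150, 700, 2400]);


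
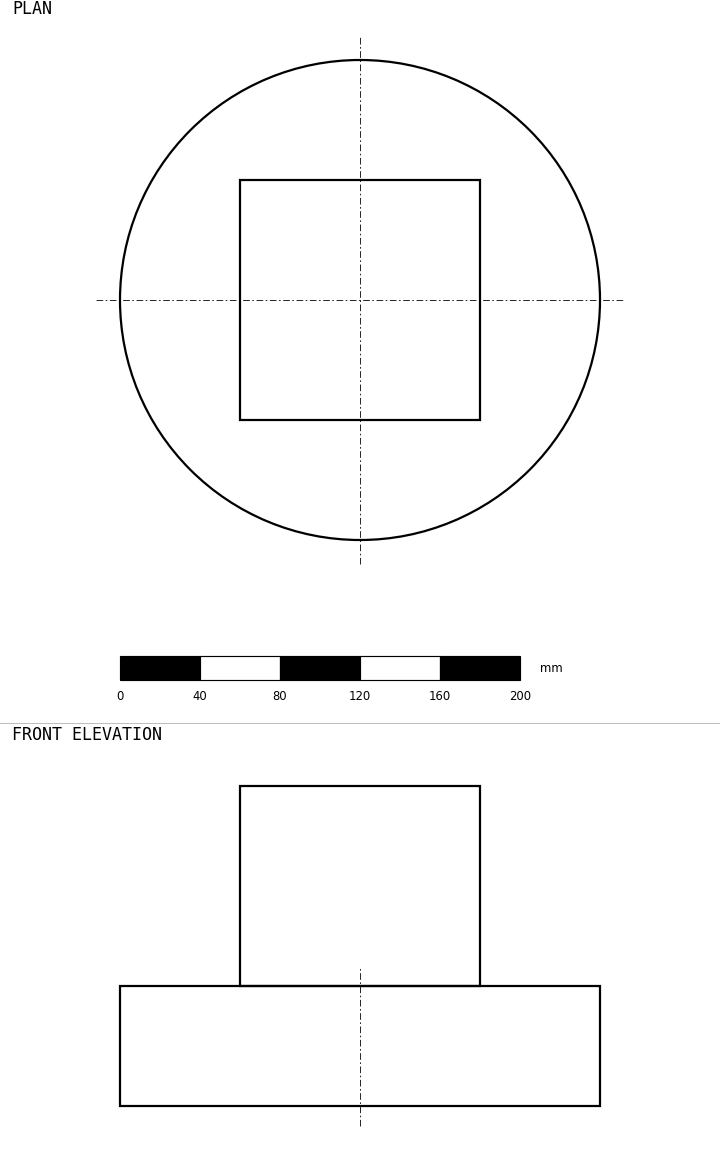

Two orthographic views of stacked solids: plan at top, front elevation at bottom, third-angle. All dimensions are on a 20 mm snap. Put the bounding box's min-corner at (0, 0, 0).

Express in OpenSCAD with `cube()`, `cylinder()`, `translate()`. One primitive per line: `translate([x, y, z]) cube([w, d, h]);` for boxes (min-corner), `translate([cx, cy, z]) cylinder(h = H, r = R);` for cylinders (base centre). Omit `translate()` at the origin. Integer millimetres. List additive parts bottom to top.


translate([120, 120, 0]) cylinder(h = 60, r = 120);
translate([60, 60, 60]) cube([120, 120, 100]);


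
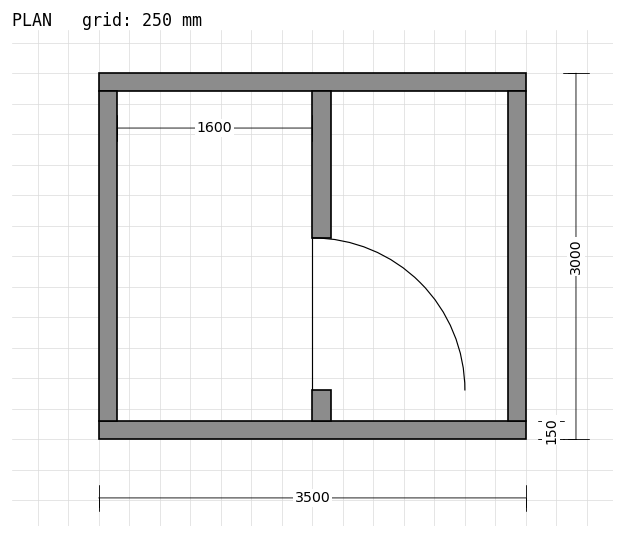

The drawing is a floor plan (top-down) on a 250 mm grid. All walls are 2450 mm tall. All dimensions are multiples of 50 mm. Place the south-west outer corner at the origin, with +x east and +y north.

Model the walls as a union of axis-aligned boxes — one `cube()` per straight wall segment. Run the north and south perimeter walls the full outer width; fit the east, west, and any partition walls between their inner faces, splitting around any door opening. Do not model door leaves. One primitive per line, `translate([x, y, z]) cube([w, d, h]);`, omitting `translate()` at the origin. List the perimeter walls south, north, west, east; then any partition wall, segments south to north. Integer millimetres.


cube([3500, 150, 2450]);
translate([0, 2850, 0]) cube([3500, 150, 2450]);
translate([0, 150, 0]) cube([150, 2700, 2450]);
translate([3350, 150, 0]) cube([150, 2700, 2450]);
translate([1750, 150, 0]) cube([150, 250, 2450]);
translate([1750, 1650, 0]) cube([150, 1200, 2450]);


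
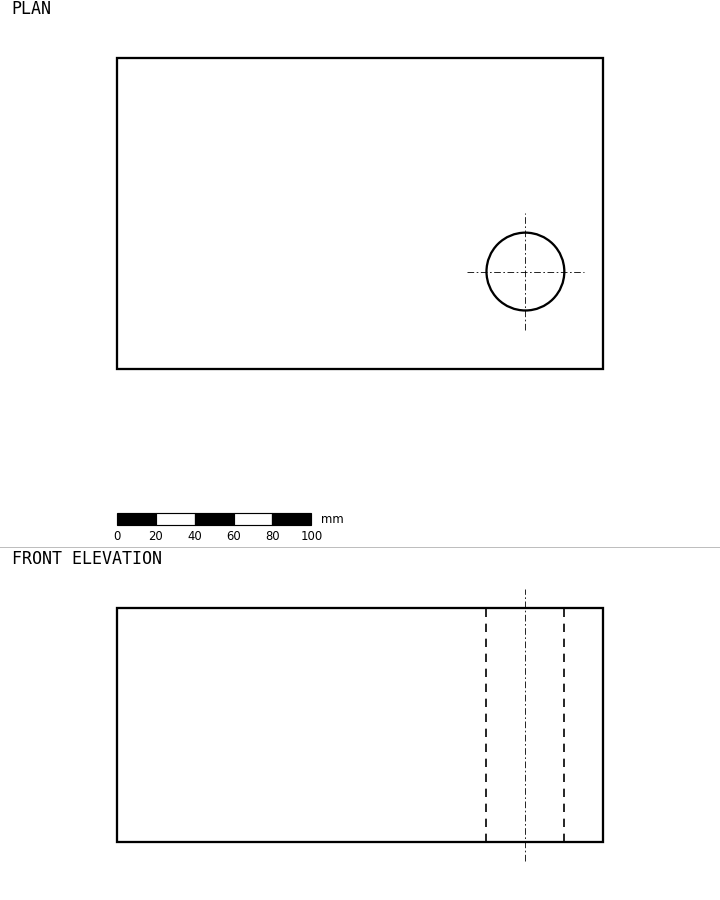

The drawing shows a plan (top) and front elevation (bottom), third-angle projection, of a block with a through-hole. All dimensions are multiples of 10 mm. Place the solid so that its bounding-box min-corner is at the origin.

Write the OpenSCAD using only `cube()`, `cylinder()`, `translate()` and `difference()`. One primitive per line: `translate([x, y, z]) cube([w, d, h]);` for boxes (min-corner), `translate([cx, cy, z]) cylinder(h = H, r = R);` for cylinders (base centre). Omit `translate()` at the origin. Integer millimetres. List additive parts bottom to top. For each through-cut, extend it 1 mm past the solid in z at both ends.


difference() {
  cube([250, 160, 120]);
  translate([210, 50, -1]) cylinder(h = 122, r = 20);
}
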